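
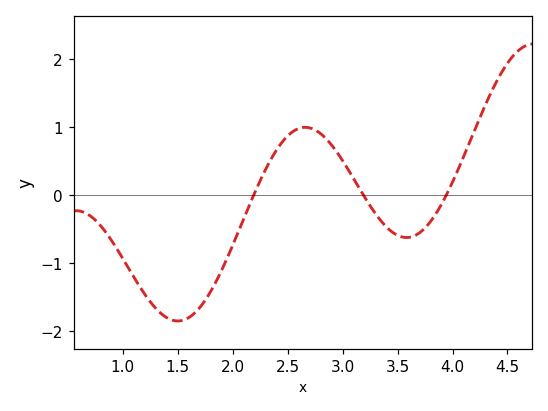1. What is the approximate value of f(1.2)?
-1.45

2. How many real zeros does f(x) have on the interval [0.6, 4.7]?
3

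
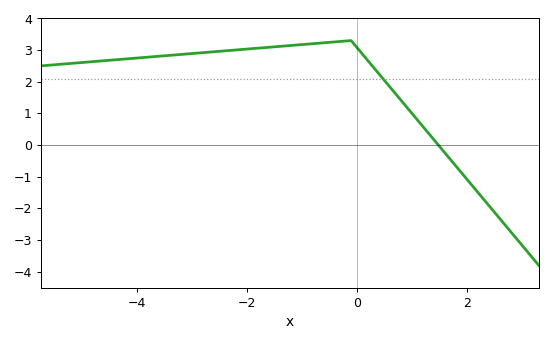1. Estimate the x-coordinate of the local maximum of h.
-0.2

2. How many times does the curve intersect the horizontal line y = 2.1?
1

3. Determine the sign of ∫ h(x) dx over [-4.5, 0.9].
positive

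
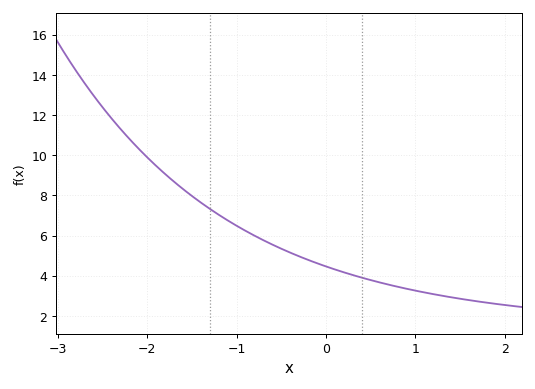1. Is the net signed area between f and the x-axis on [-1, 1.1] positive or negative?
positive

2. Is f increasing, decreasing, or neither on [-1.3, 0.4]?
decreasing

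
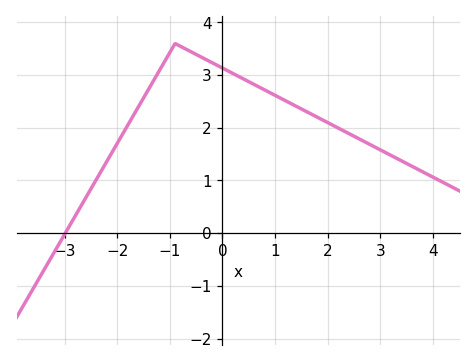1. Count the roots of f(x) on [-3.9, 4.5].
1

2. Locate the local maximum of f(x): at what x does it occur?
-0.898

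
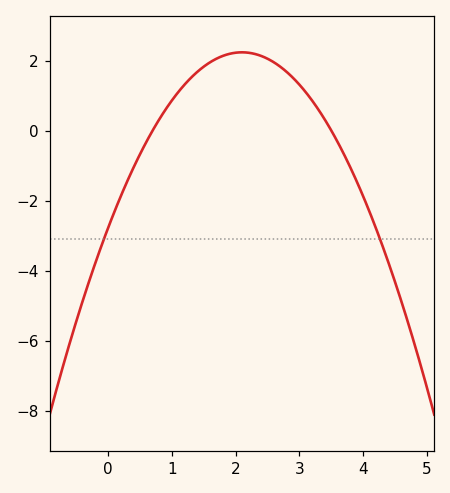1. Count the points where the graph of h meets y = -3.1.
2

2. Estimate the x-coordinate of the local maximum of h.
2.1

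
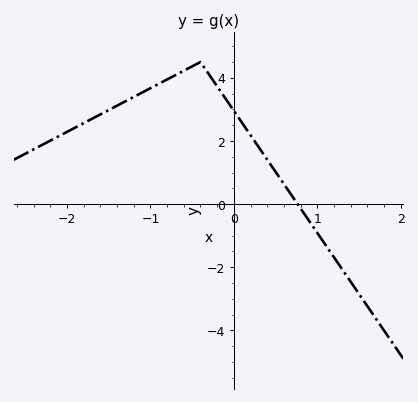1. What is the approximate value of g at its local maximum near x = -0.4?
4.5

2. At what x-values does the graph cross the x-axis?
0.764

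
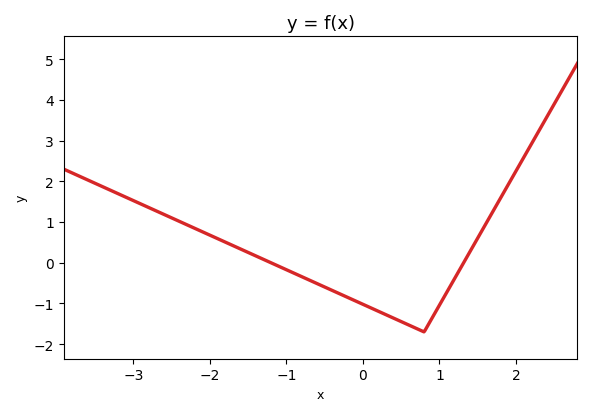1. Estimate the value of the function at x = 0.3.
-1.28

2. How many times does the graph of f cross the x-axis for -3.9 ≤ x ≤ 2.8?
2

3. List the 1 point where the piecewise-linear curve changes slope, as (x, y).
(0.8, -1.7)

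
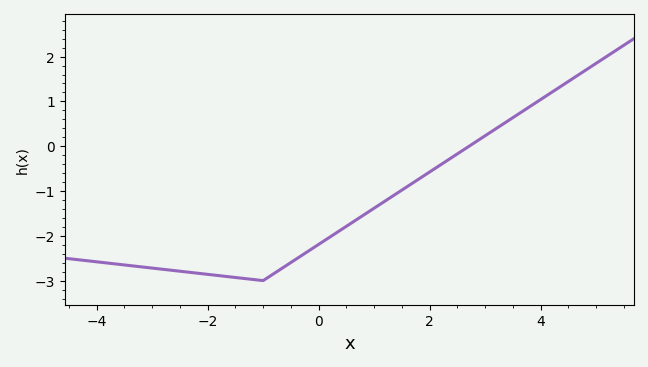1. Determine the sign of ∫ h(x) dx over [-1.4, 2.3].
negative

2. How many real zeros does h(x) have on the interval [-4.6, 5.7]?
1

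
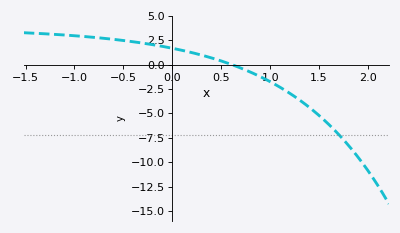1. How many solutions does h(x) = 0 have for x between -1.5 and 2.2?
1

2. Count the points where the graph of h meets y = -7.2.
1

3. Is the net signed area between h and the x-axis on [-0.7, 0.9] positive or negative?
positive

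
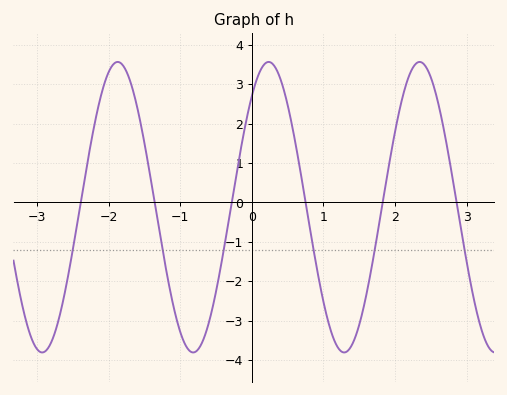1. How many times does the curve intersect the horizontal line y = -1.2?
6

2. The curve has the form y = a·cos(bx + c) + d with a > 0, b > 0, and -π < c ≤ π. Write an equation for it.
y = 3.69cos(2.98x - 0.702) - 0.12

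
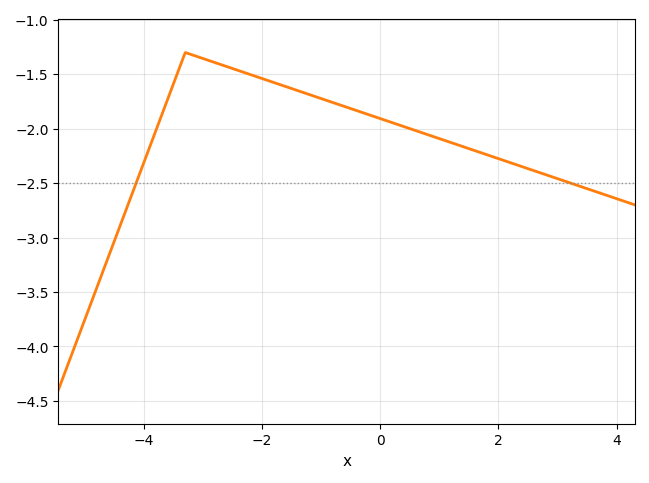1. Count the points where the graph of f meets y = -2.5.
2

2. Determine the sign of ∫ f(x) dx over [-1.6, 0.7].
negative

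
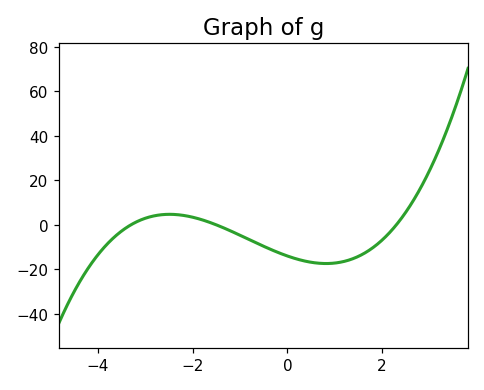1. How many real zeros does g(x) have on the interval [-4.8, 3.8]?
3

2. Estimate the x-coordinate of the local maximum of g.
-2.48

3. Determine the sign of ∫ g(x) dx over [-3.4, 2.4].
negative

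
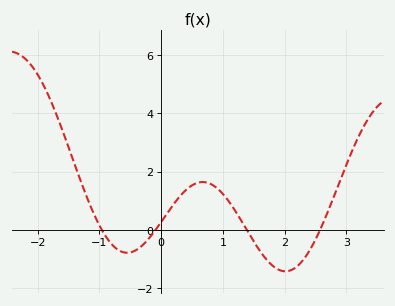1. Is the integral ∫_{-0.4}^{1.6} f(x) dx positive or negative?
positive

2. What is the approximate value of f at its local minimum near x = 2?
-1.4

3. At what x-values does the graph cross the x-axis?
-1, -0.1, 1.4, 2.6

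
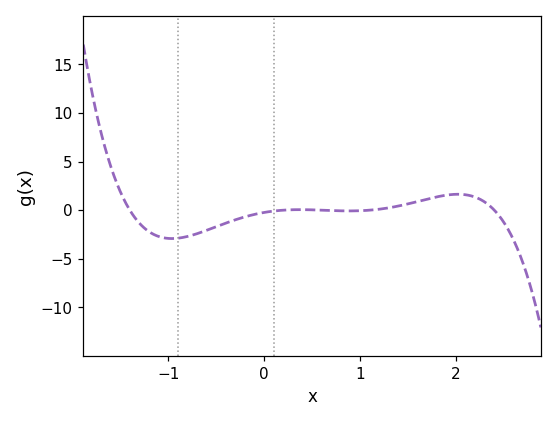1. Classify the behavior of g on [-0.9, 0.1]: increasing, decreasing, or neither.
increasing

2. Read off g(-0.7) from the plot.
-2.5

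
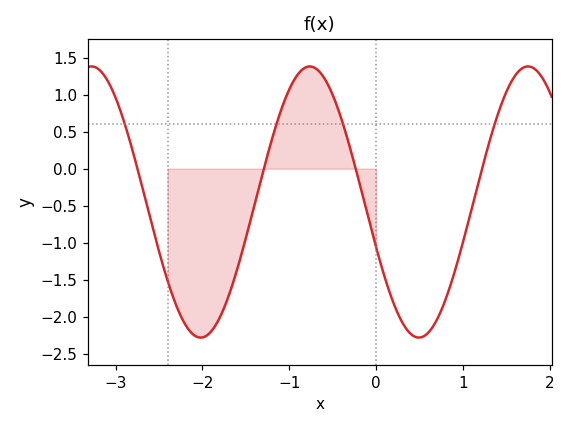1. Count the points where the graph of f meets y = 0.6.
4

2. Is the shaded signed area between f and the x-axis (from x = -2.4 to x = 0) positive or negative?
negative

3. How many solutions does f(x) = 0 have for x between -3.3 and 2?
4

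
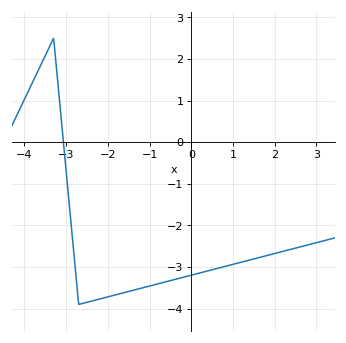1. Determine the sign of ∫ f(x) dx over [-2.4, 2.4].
negative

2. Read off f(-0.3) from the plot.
-3.3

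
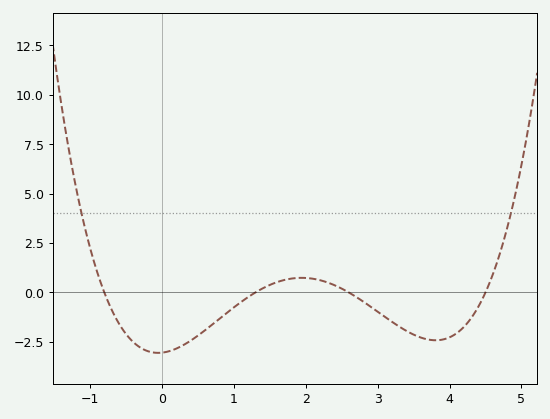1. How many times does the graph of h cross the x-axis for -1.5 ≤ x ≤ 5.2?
4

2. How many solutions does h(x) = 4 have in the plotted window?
2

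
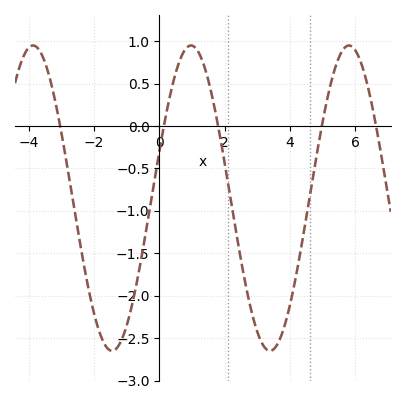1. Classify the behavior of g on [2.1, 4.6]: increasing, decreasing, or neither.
neither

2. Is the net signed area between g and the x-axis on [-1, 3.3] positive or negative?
negative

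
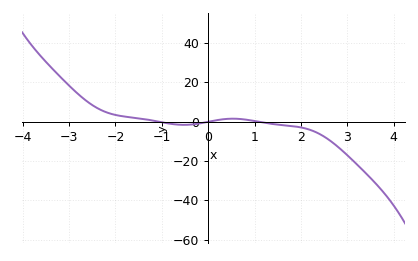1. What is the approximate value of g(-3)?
18.3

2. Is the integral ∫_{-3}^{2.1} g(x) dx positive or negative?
positive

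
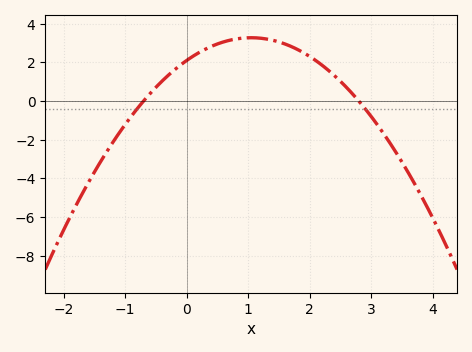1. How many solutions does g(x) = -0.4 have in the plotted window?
2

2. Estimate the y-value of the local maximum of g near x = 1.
3.2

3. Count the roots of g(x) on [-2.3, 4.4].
2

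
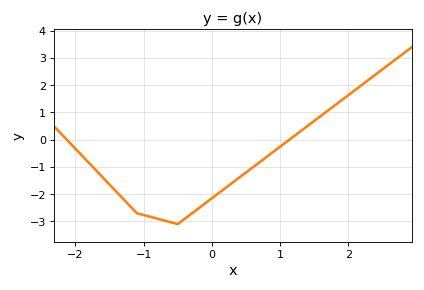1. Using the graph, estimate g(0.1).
-2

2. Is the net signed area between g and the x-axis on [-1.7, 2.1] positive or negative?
negative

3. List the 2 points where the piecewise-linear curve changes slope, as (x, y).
(-1.1, -2.7); (-0.5, -3.1)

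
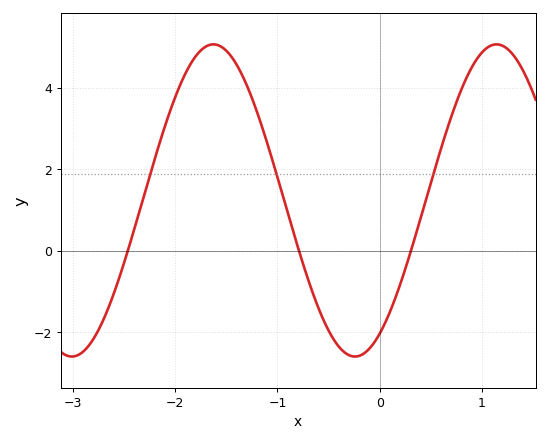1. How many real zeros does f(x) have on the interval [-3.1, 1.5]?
3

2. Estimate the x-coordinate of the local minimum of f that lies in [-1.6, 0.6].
-0.2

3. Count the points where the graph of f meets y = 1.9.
3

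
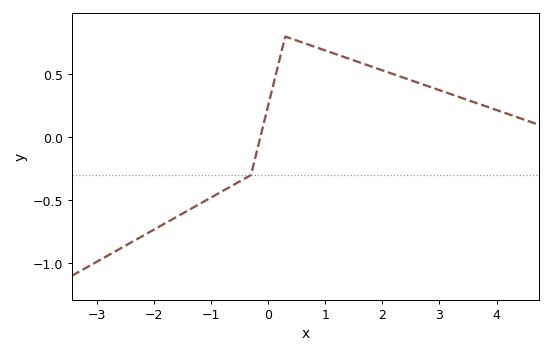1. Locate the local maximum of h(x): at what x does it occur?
0.4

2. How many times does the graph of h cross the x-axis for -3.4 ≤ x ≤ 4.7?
1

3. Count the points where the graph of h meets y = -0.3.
1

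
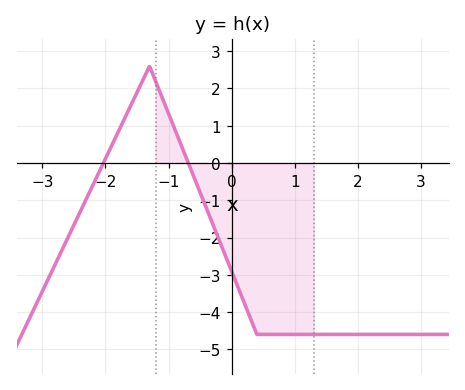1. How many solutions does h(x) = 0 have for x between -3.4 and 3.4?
2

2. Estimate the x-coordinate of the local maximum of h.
-1.3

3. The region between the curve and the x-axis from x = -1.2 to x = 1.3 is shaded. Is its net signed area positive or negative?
negative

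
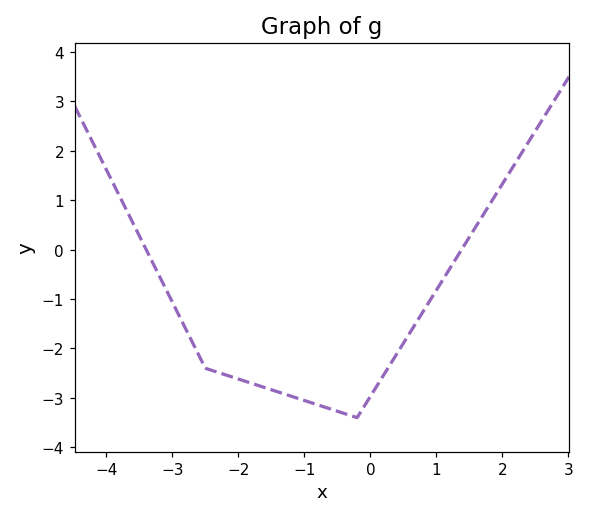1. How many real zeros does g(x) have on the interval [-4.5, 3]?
2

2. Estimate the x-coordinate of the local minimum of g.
-0.2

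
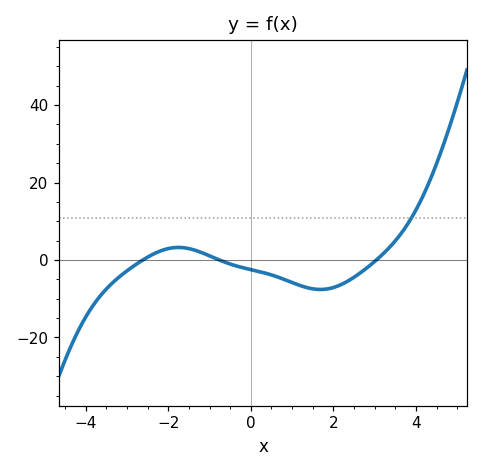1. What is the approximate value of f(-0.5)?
-2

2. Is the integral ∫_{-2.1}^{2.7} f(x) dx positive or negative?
negative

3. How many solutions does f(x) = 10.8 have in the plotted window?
1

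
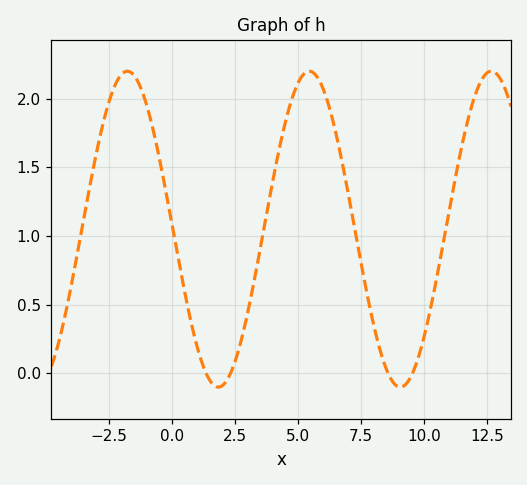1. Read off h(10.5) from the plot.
0.699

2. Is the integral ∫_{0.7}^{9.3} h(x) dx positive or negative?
positive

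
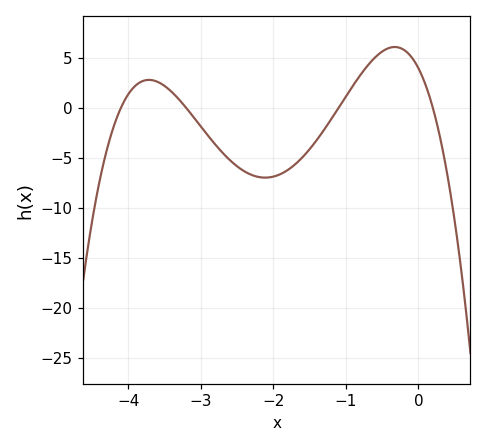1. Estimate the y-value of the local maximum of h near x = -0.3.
6.09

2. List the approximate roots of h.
-4.1, -3.2, -1.1, 0.2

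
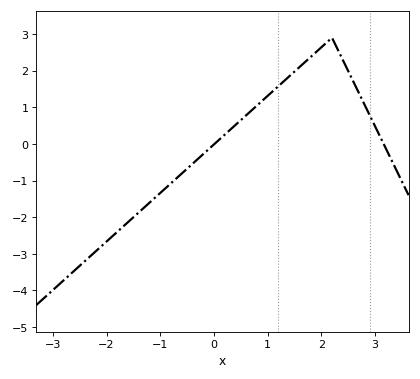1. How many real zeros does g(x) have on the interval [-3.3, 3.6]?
2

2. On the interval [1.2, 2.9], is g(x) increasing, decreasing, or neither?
neither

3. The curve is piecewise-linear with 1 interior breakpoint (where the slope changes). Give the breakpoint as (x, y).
(2.2, 2.9)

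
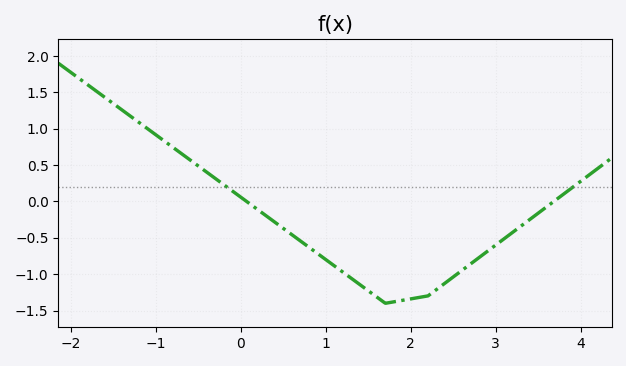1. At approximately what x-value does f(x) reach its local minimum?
1.7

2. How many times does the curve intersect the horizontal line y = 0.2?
2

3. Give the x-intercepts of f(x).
0.068, 3.68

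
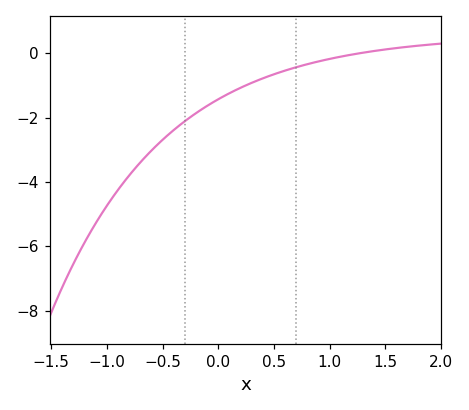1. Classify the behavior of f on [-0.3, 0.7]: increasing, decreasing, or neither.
increasing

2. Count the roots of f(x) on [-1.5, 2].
1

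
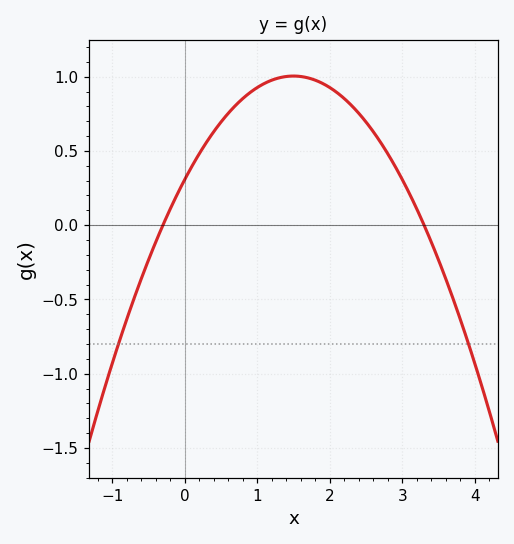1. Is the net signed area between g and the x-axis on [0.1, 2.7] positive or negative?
positive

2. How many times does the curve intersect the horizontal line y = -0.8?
2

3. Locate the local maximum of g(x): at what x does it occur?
1.5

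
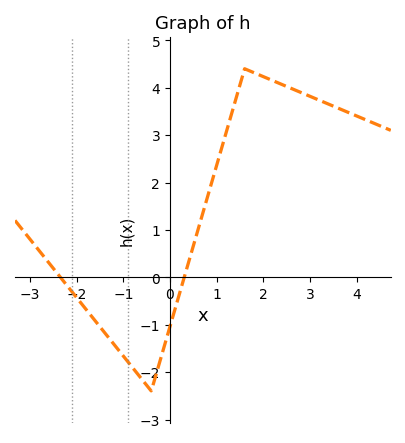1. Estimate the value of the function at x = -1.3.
-1.29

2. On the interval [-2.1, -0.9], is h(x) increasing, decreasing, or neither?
decreasing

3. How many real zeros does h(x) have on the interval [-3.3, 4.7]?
2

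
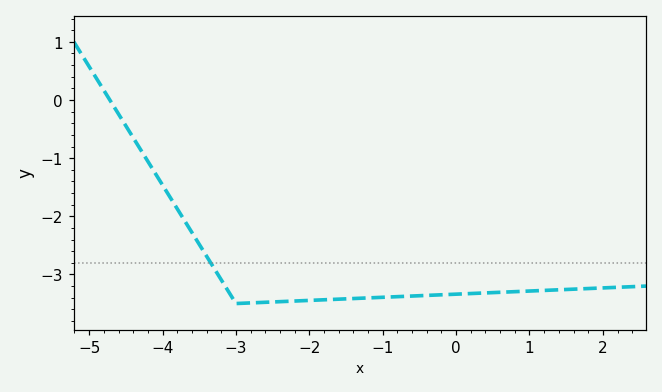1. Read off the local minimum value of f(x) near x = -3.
-3.5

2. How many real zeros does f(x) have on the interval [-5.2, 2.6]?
1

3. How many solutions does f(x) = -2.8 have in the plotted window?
1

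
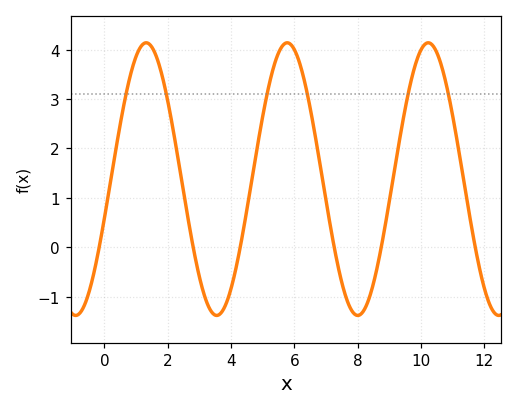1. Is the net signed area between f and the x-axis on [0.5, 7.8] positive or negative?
positive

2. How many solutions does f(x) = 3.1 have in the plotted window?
6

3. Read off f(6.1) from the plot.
3.9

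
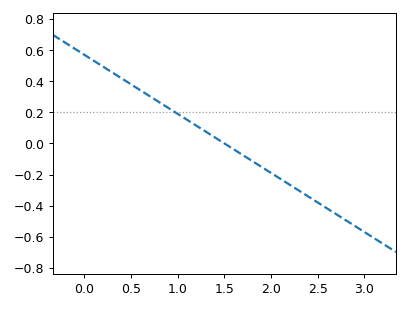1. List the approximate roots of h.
1.5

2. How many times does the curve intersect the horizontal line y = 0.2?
1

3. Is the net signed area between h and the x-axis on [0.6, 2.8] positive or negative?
negative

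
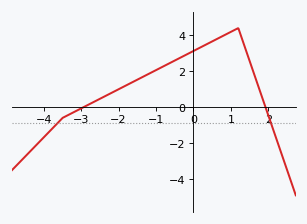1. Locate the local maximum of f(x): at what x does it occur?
1.2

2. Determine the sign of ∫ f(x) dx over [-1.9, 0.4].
positive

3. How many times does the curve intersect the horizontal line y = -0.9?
2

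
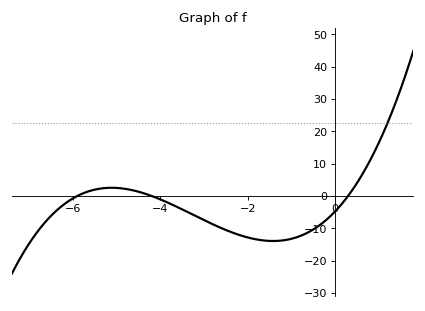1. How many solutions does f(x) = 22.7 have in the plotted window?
1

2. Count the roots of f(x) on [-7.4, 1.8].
3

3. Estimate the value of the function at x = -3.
-7.46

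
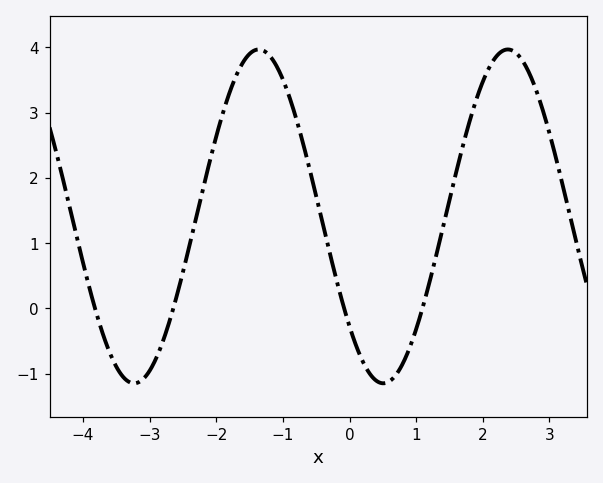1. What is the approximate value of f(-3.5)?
-0.897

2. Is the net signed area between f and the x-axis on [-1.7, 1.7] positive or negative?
positive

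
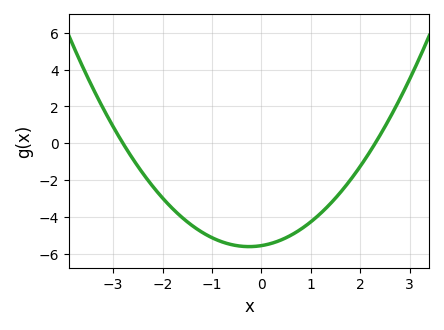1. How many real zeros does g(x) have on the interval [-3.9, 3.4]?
2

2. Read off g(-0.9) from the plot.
-5.23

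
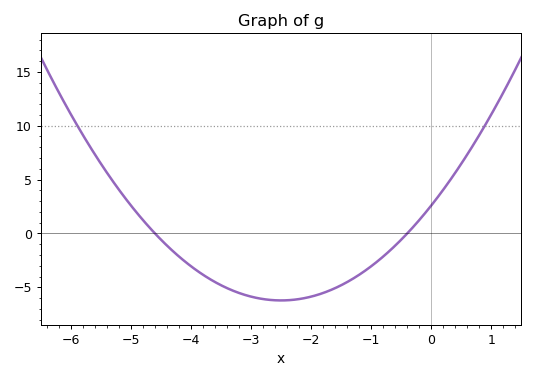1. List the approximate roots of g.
-4.6, -0.4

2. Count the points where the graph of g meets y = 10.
2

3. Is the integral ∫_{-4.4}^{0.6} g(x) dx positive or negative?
negative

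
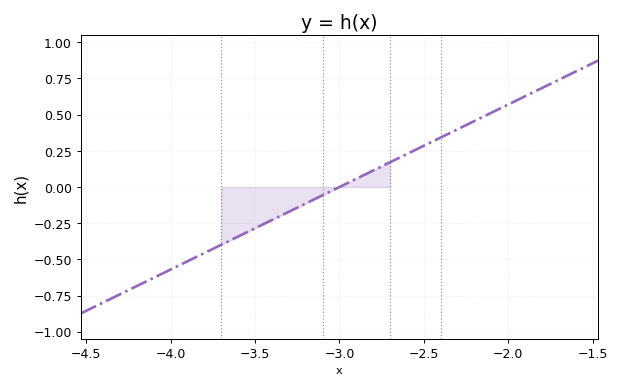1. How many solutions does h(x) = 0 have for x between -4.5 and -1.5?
1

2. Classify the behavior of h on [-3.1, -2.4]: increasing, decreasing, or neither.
increasing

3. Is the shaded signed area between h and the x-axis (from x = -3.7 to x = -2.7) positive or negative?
negative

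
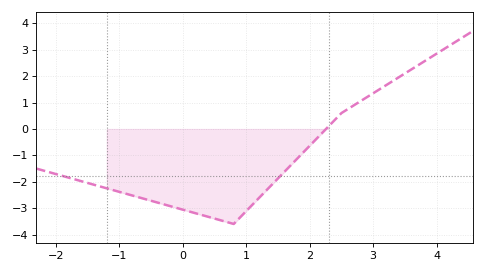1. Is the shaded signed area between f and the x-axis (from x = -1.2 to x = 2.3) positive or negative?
negative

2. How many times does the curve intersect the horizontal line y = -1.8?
2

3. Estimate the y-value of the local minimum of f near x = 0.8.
-3.6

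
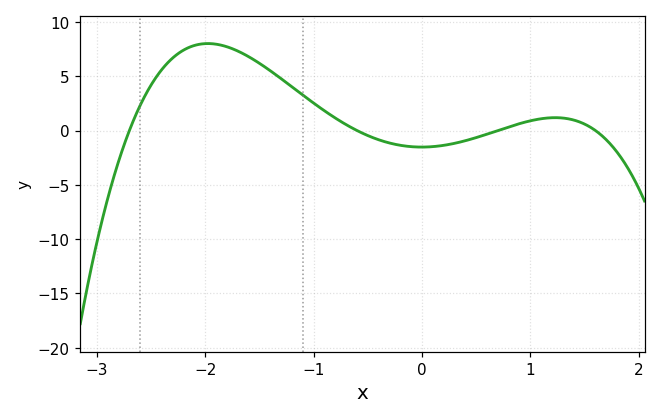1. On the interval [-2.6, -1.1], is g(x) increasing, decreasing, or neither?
neither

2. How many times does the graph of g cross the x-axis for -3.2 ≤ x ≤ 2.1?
4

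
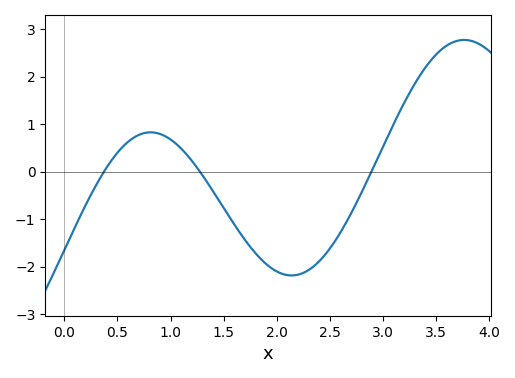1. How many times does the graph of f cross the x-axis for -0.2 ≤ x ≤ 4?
3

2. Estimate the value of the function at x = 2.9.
0.1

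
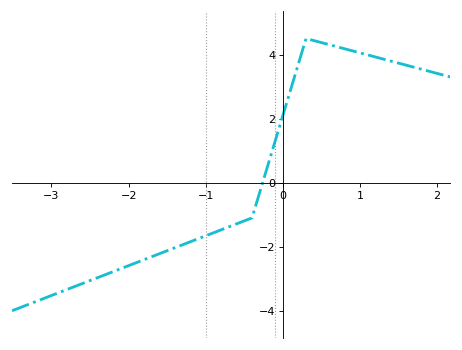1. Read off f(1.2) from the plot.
3.92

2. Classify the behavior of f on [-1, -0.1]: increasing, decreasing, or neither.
increasing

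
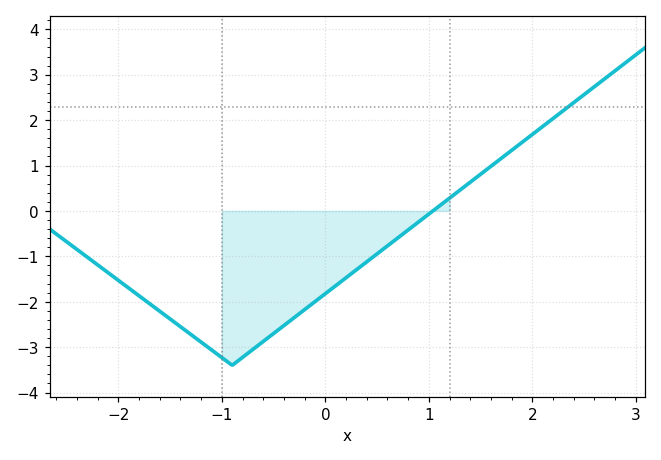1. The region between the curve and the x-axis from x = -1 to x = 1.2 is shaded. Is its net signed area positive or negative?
negative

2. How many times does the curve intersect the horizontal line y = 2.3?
1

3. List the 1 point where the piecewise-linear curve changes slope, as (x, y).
(-0.9, -3.4)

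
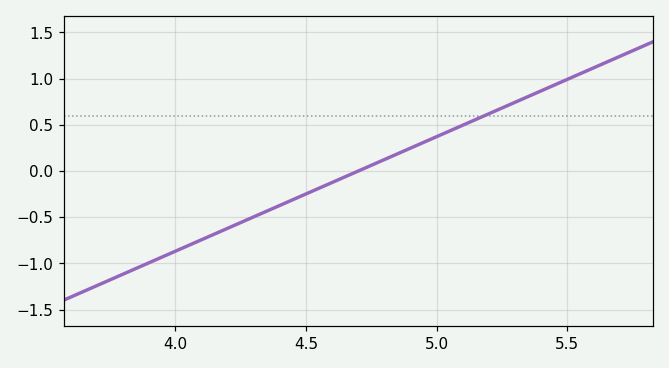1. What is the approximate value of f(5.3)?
0.75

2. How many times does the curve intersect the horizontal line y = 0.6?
1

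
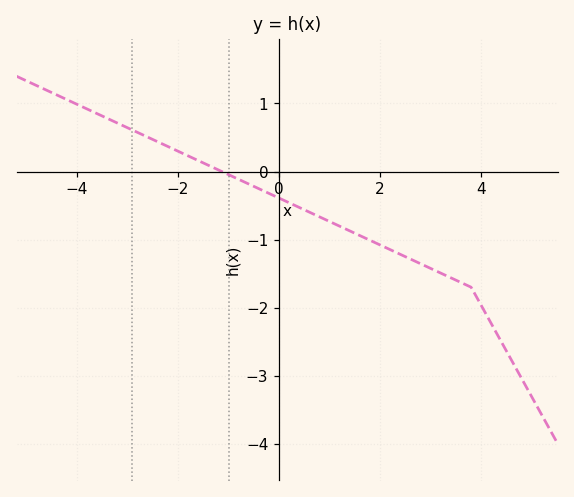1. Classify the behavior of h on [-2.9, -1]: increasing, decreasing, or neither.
decreasing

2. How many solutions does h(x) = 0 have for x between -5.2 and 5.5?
1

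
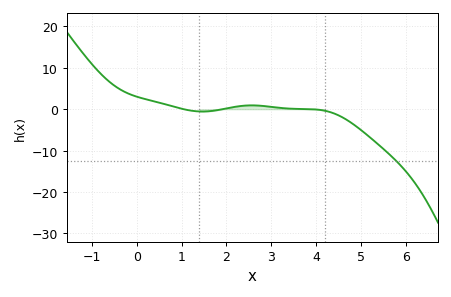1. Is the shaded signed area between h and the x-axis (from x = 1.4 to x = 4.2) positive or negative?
positive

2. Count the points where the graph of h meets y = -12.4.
1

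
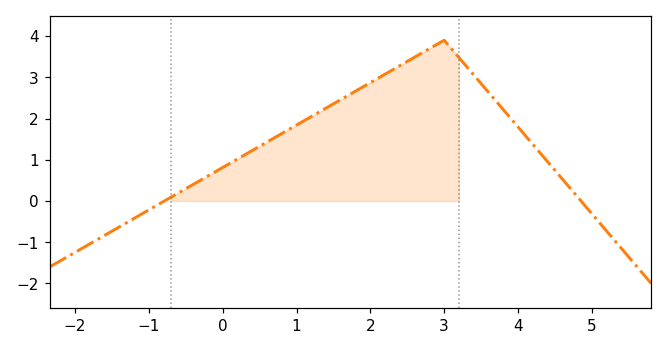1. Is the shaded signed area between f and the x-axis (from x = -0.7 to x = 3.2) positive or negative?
positive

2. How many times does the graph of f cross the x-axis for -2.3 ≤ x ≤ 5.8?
2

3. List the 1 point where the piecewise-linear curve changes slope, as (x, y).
(3, 3.9)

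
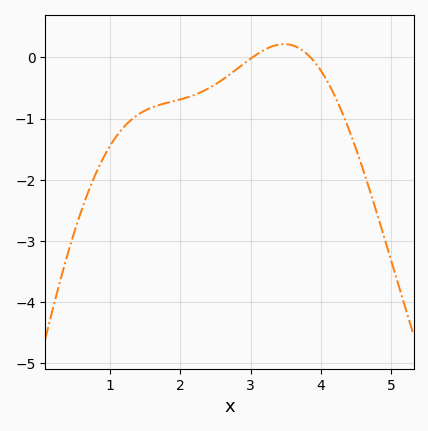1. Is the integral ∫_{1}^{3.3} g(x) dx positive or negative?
negative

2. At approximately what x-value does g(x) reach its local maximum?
3.5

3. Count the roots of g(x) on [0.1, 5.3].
2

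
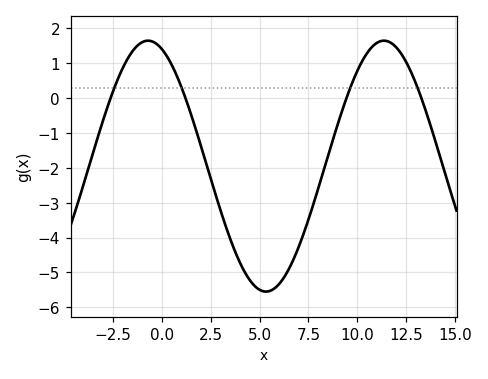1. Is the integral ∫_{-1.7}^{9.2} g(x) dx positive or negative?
negative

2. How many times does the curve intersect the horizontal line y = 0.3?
4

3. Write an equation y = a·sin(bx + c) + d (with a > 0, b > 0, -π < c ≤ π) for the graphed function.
y = 3.6sin(0.52x + 1.94) - 1.95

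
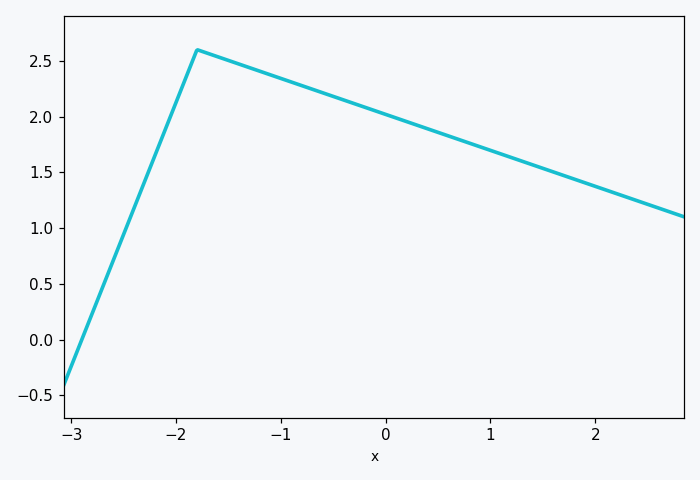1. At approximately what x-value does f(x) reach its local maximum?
-1.8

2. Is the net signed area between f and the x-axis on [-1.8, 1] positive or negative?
positive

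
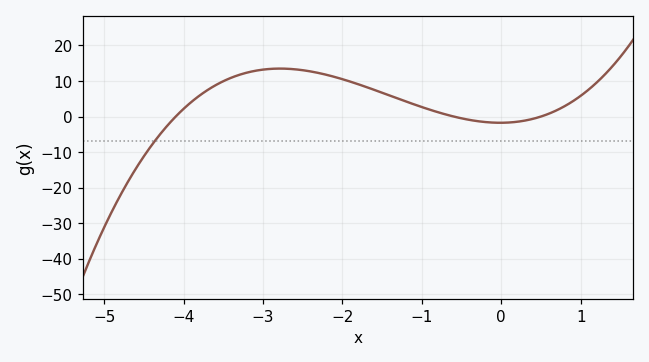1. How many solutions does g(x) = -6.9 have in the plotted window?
1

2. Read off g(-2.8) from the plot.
13.5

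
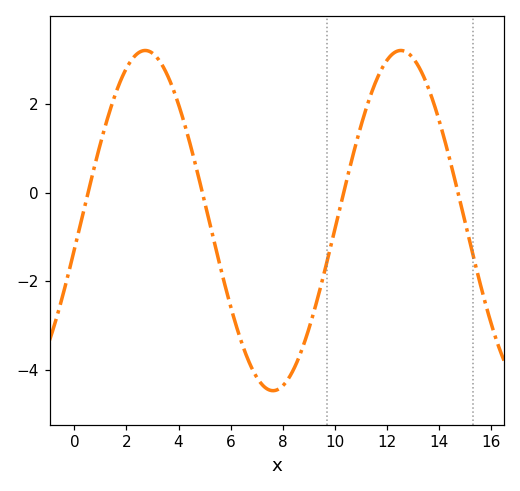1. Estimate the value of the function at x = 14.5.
0.559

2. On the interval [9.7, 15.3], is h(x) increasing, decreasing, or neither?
neither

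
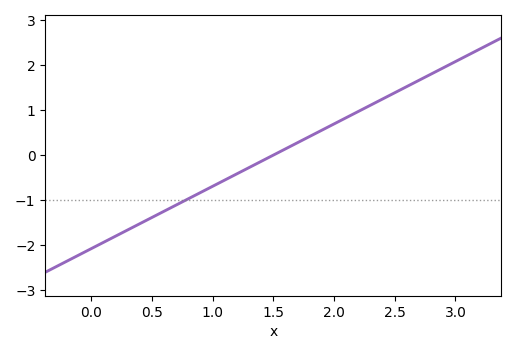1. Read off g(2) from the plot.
0.7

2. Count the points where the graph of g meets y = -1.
1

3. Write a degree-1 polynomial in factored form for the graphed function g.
y = 1.39(x - 1.5)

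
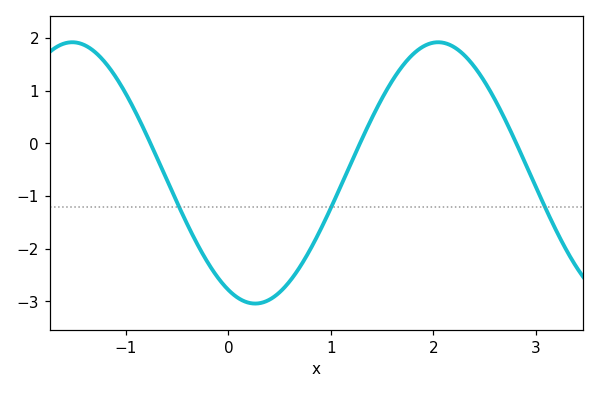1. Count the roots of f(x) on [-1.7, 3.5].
3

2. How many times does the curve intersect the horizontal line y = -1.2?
3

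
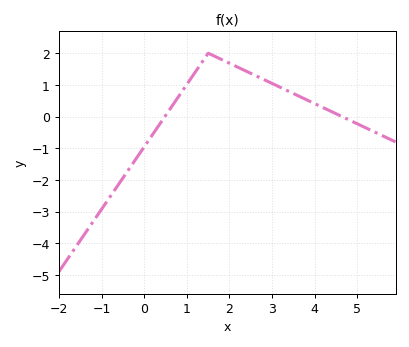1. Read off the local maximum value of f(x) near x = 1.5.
2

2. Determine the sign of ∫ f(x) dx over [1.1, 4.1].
positive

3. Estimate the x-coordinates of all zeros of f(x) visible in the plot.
0.482, 4.64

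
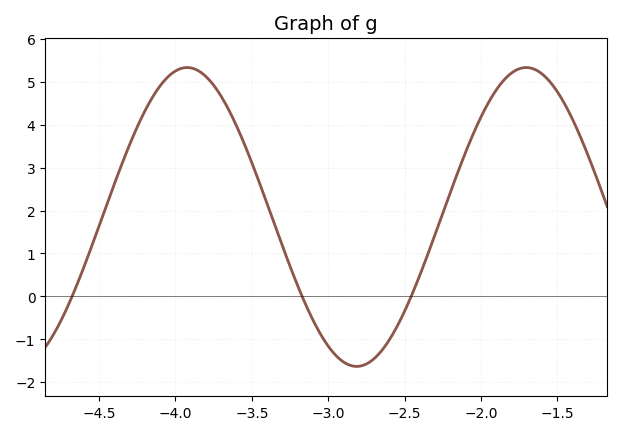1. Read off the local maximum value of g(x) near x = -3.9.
5.33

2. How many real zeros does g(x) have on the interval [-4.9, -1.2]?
3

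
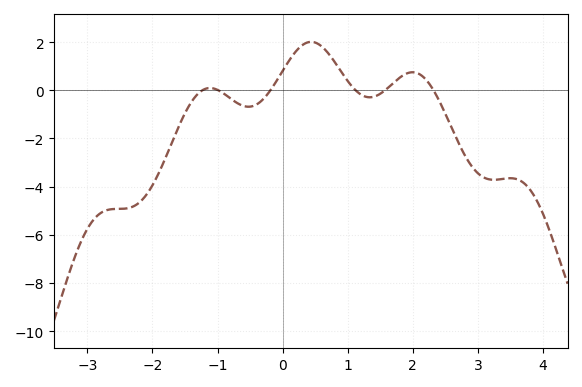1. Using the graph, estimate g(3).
-3.4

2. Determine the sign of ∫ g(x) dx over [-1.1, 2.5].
positive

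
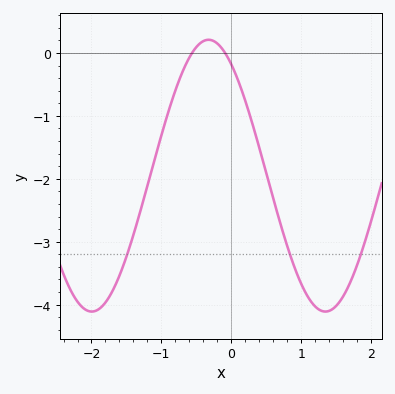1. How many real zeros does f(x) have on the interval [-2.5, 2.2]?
2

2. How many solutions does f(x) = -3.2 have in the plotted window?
3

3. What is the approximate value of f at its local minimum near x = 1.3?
-4.11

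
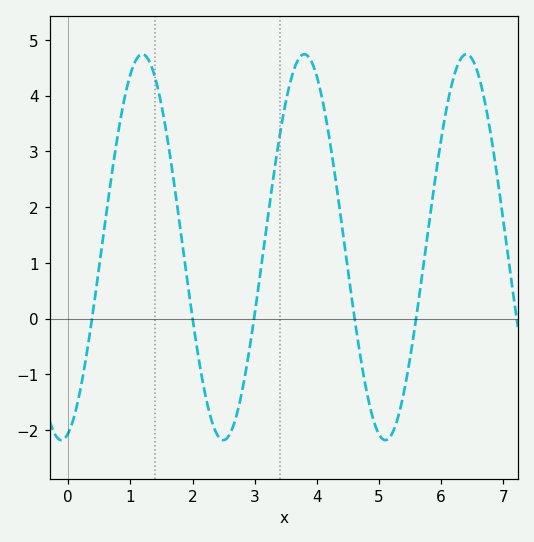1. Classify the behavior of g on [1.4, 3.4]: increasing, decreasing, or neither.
neither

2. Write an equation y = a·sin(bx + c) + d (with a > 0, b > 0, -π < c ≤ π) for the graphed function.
y = 3.46sin(2.41x - 1.3) + 1.28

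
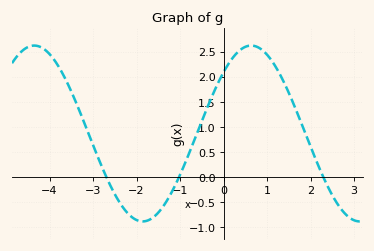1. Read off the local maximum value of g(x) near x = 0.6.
2.62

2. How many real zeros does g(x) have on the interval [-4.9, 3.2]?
3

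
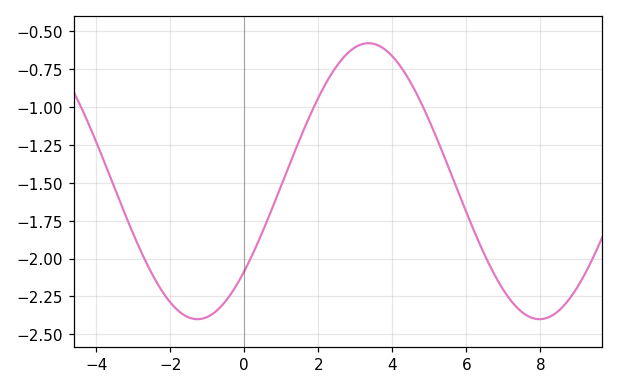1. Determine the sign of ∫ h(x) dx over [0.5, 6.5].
negative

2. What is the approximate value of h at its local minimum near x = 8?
-2.4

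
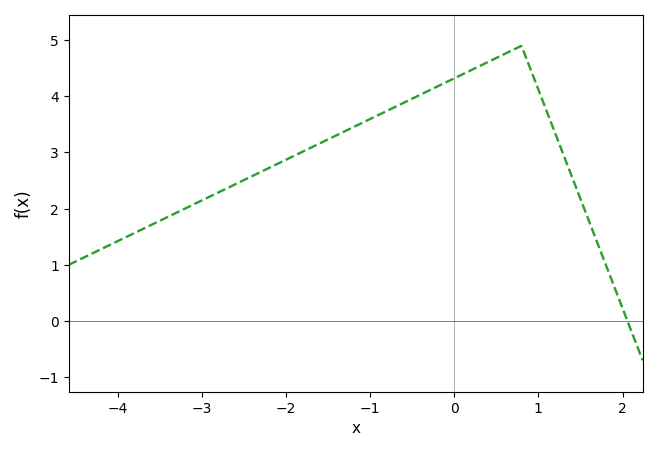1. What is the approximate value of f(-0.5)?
3.96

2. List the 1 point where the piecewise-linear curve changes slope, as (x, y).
(0.8, 4.9)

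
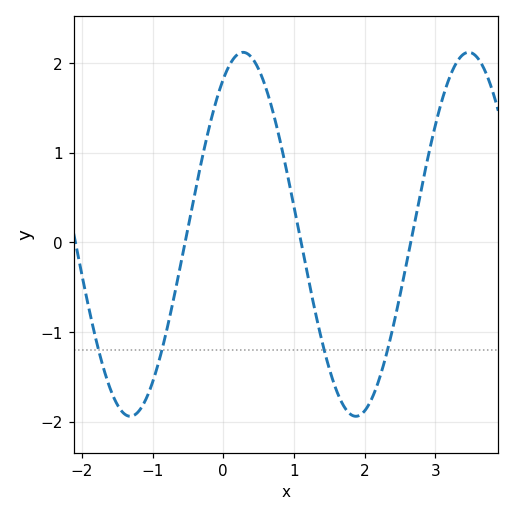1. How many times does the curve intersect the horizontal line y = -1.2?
4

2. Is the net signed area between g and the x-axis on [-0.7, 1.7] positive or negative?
positive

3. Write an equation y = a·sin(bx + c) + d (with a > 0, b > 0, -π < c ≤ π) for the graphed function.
y = 2.03sin(1.97x + 1.02) + 0.09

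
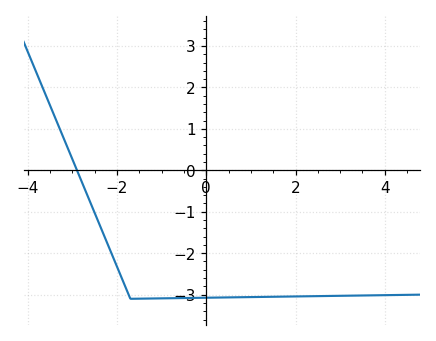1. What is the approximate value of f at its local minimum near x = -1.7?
-3.1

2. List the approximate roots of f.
-2.8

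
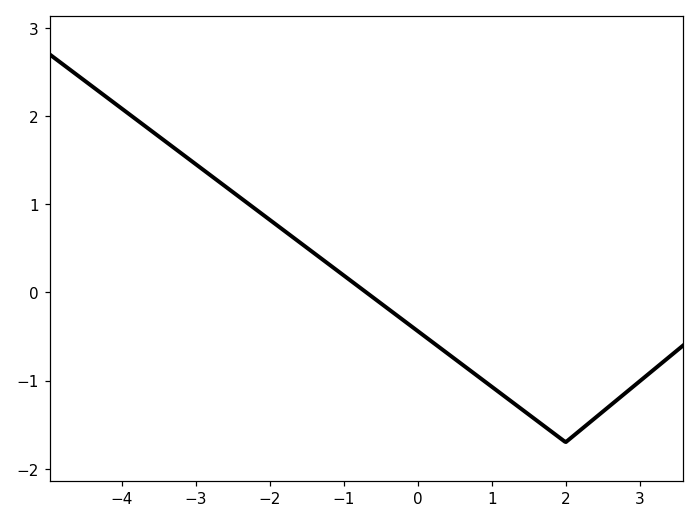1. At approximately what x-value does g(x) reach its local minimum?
2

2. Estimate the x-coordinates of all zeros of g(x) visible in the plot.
-0.6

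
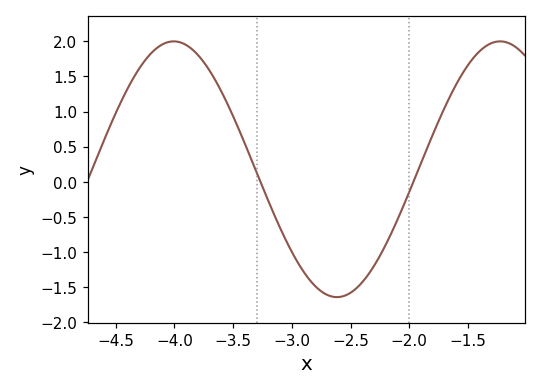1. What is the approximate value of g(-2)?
-0.143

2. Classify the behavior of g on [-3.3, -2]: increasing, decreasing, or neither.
neither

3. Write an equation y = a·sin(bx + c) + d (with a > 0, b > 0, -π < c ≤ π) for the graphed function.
y = 1.82sin(2.26x - 1.94) + 0.18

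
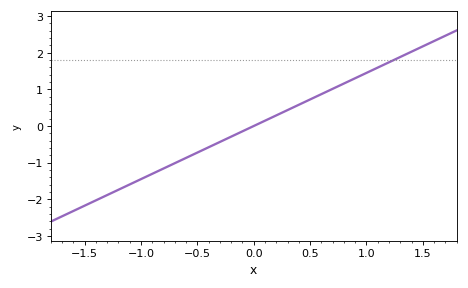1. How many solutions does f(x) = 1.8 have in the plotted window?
1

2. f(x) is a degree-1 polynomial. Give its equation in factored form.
y = 1.45(x - 0)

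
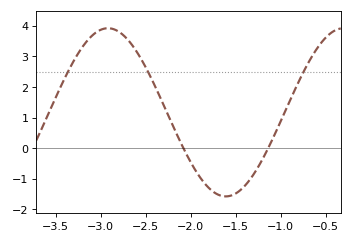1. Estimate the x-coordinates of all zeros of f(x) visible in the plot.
-2.08, -1.14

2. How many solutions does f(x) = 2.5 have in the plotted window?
3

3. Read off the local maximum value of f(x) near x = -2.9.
3.92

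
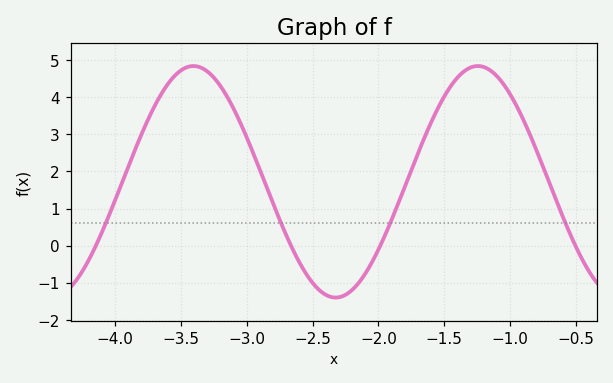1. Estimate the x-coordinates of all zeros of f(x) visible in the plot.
-4.14, -2.66, -1.99, -0.505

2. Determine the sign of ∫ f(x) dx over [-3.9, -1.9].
positive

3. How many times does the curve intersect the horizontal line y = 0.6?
4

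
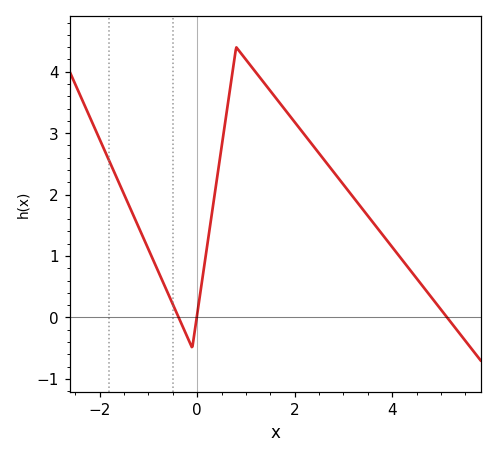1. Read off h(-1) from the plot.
1.11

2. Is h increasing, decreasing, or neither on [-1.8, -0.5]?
decreasing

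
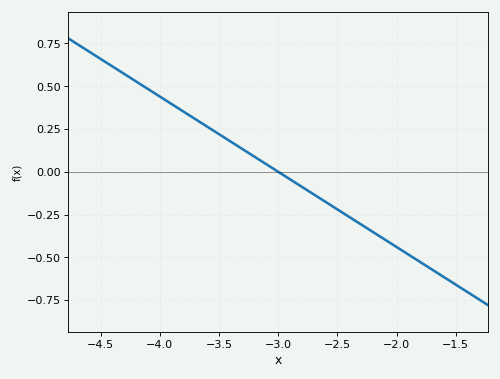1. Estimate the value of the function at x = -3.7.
0.308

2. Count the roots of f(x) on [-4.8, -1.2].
1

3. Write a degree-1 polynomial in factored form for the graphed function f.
y = -0.44(x + 3)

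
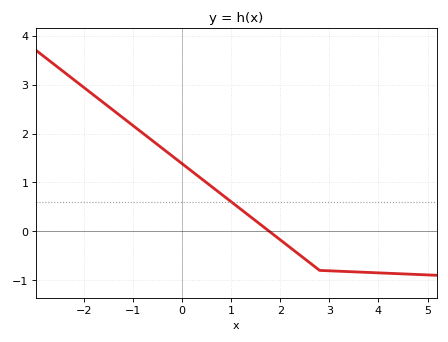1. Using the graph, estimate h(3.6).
-0.834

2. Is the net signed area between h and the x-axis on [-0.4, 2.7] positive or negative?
positive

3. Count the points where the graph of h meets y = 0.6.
1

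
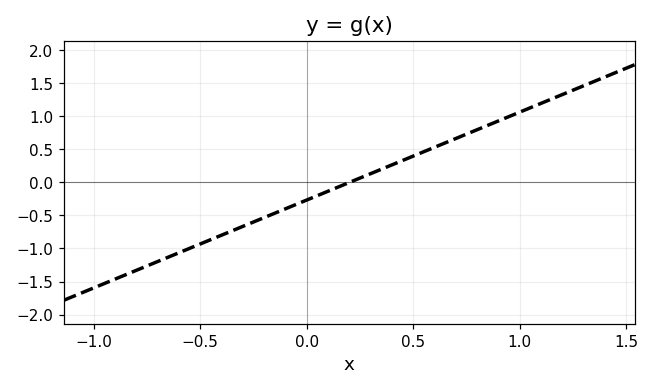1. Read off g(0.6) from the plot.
0.532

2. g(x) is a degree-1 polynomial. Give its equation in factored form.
y = 1.33(x - 0.2)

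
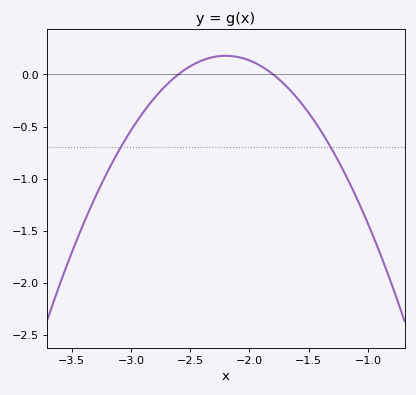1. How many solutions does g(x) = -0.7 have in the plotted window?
2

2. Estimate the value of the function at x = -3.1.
-0.728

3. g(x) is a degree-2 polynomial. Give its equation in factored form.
y = -1.12(x + 2.6)(x + 1.8)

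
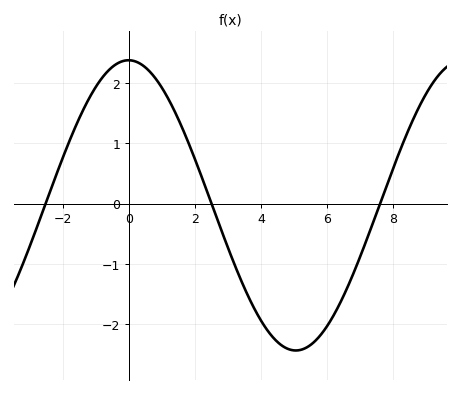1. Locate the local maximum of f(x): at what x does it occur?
-0.013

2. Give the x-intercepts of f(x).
-2.53, 2.5, 7.6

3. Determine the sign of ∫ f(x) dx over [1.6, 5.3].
negative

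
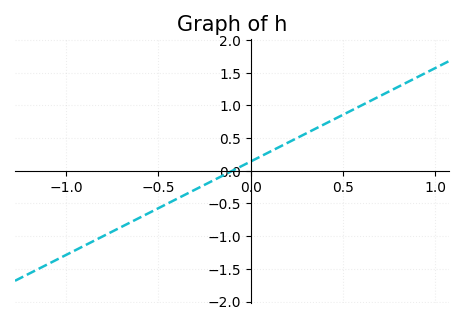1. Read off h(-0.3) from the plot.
-0.286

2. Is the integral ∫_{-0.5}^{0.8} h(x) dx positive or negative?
positive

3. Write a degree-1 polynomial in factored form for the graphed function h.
y = 1.43(x + 0.1)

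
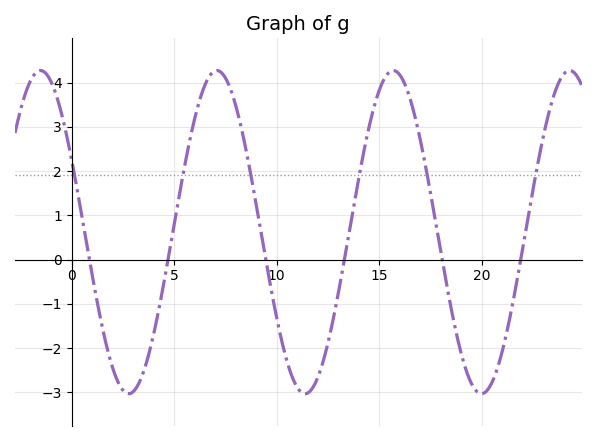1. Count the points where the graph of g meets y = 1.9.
6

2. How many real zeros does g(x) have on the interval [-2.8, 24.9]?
6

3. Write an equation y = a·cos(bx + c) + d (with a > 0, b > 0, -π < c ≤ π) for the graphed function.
y = 3.65cos(0.73x + 1.1) + 0.62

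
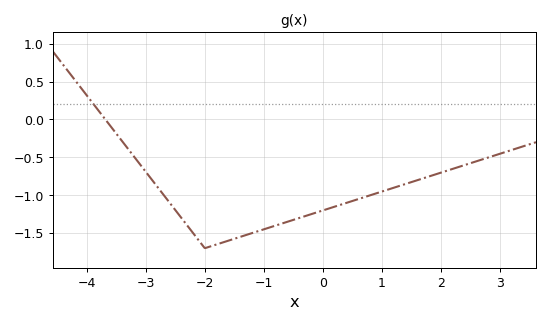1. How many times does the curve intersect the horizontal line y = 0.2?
1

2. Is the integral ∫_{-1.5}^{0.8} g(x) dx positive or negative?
negative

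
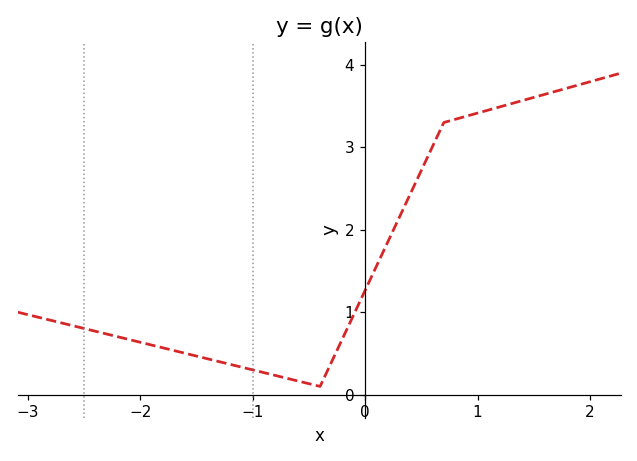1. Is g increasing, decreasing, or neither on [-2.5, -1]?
decreasing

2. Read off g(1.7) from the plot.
3.68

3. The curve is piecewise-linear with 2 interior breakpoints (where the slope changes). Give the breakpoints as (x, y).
(-0.4, 0.1); (0.7, 3.3)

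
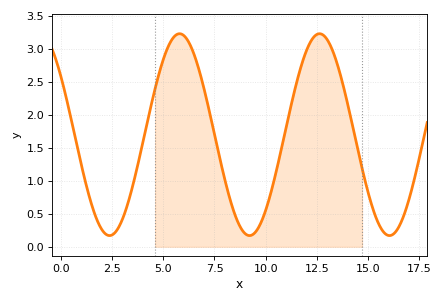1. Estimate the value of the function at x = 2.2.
0.2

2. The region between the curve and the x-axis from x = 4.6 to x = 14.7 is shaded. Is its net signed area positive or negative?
positive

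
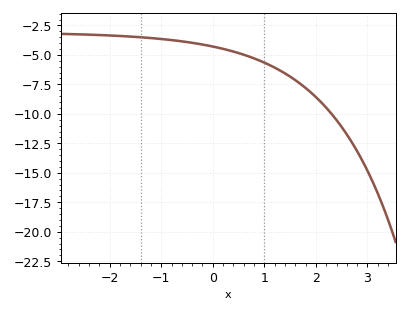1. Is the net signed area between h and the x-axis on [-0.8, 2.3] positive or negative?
negative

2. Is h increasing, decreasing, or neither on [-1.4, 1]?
decreasing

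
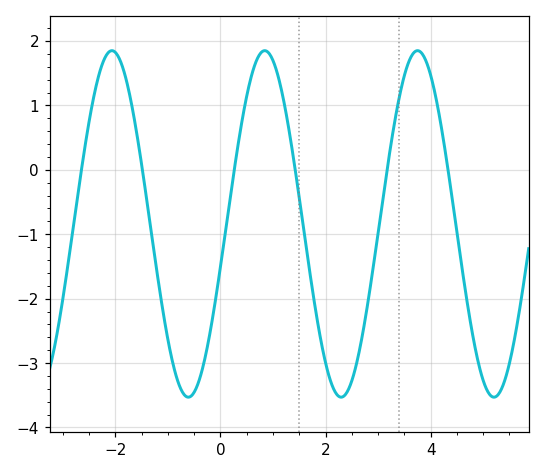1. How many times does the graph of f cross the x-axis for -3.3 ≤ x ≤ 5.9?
6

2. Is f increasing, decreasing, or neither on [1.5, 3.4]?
neither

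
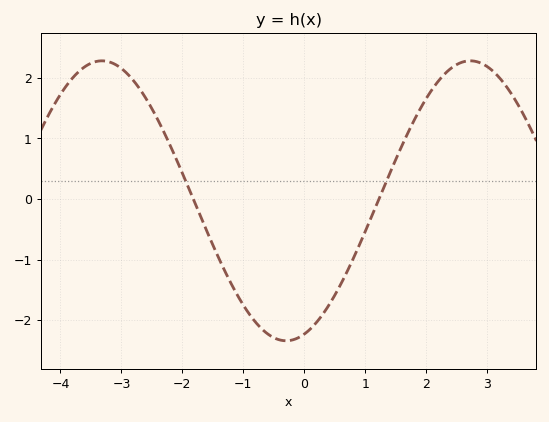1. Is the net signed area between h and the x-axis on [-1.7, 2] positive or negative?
negative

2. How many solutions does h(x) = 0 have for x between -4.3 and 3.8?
2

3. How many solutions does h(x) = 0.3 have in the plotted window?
2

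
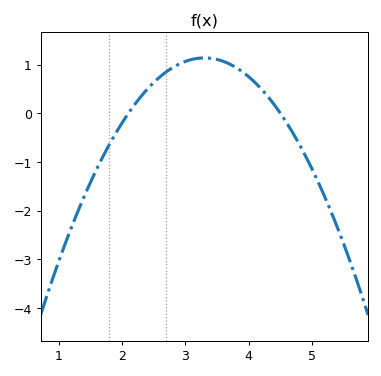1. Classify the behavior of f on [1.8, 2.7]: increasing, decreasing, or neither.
increasing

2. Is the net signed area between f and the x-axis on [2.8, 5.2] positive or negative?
positive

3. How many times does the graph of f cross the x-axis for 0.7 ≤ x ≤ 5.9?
2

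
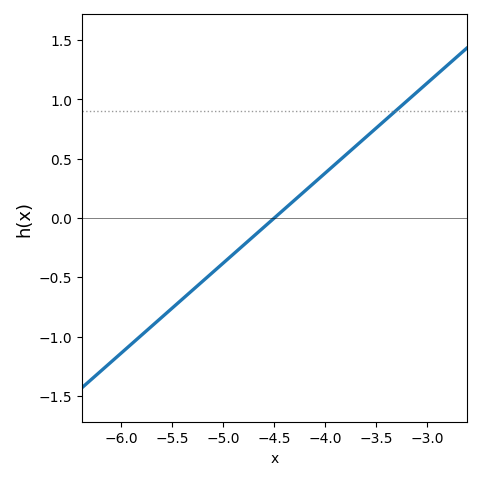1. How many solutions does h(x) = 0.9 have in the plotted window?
1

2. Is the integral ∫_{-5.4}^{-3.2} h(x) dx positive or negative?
positive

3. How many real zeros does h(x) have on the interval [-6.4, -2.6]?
1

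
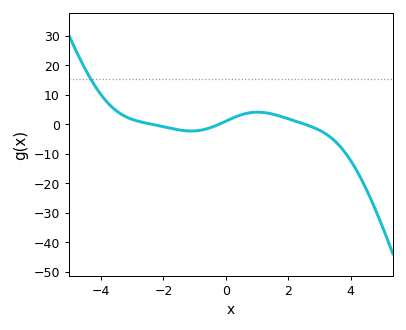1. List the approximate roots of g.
-2.4, -0.212, 2.52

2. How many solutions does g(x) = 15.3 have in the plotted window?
1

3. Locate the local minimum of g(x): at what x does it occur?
-1.11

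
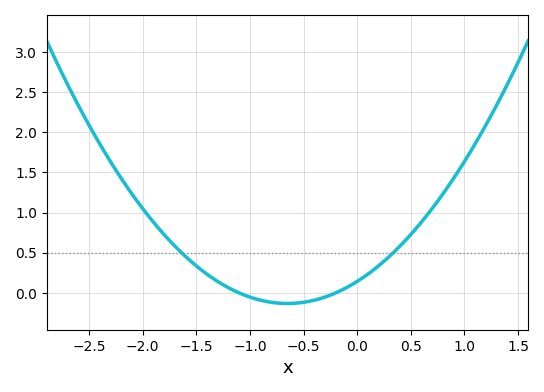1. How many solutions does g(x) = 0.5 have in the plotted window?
2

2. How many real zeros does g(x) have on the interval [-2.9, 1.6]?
2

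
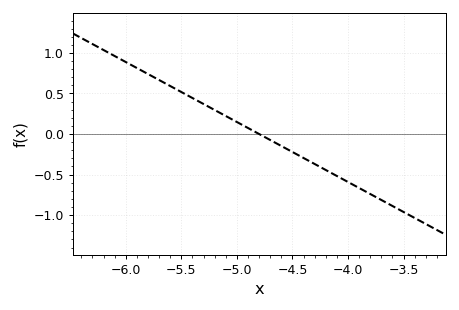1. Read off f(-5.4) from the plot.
0.444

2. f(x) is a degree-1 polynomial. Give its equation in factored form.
y = -0.74(x + 4.8)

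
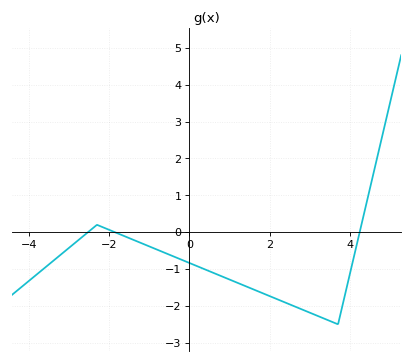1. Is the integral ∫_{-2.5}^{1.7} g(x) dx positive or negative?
negative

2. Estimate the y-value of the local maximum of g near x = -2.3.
0.2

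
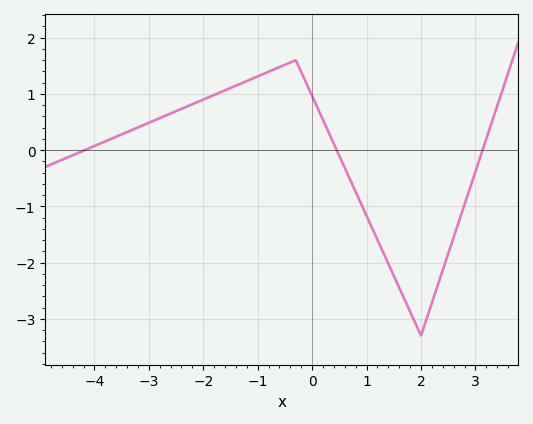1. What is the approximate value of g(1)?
-1.17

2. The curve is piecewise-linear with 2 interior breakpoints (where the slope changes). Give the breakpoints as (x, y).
(-0.3, 1.6); (2, -3.3)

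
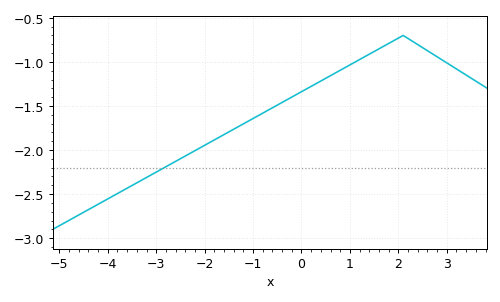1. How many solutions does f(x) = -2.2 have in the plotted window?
1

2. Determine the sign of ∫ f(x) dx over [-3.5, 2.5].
negative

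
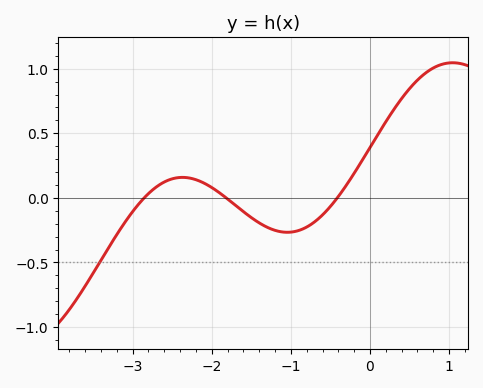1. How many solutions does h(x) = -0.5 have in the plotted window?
1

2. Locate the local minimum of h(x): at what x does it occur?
-1.04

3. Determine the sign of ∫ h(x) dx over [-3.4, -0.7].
negative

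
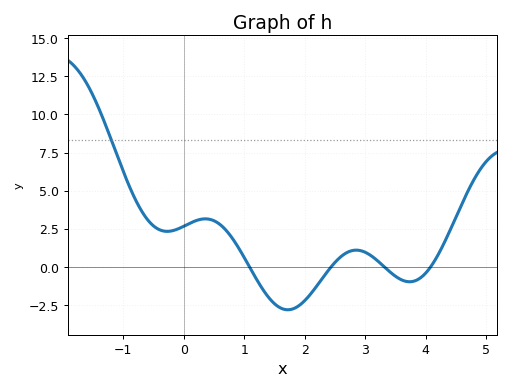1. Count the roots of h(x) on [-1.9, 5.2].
4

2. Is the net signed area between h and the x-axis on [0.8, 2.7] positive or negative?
negative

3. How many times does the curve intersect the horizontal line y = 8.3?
1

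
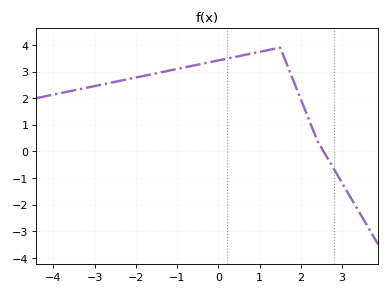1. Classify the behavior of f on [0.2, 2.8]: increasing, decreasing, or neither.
neither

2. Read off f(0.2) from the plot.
3.48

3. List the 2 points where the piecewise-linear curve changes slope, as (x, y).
(1.5, 3.9); (2.4, 0.4)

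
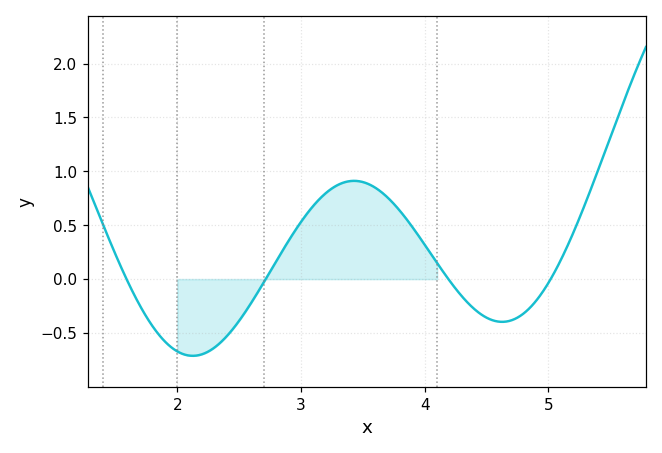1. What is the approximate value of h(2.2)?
-0.7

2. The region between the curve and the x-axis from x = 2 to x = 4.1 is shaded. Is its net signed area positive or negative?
positive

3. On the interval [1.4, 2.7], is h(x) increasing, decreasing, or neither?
neither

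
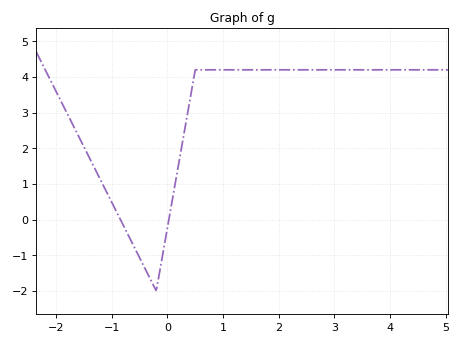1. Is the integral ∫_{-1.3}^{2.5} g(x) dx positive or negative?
positive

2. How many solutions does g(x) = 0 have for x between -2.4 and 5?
2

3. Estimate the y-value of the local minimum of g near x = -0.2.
-2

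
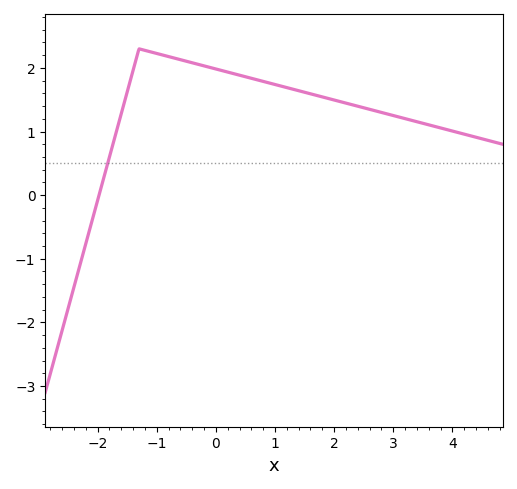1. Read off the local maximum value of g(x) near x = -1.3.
2.3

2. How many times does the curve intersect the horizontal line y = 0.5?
1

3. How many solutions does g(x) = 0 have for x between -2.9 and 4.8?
1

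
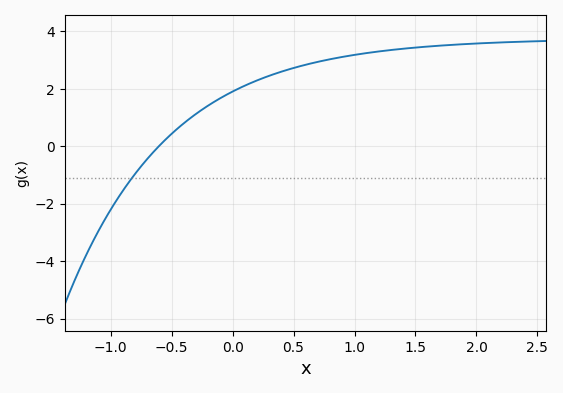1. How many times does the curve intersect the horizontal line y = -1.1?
1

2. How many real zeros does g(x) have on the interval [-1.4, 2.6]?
1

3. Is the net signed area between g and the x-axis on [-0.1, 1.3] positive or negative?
positive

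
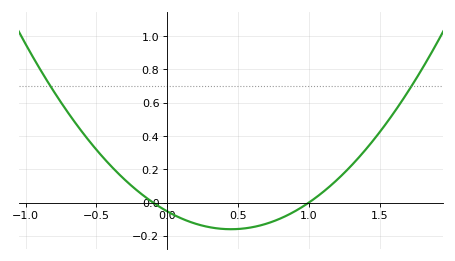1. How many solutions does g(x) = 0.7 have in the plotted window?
2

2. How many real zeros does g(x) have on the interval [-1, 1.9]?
2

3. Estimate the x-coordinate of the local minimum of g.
0.45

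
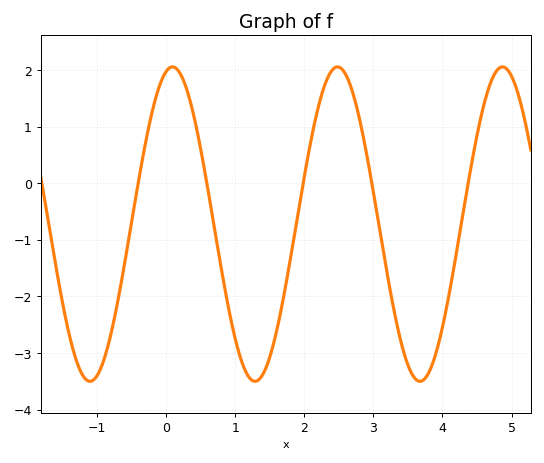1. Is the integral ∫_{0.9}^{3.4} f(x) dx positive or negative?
negative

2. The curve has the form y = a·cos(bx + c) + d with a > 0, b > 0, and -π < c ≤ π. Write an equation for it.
y = 2.78cos(2.63x - 0.24) - 0.72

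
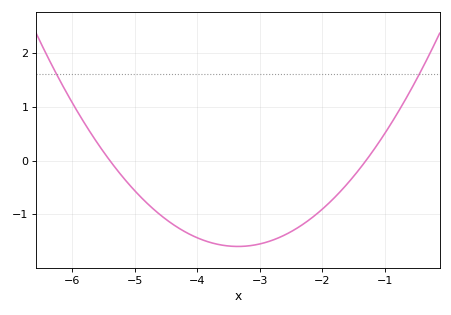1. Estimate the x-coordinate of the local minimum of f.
-3.4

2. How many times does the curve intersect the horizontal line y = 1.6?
2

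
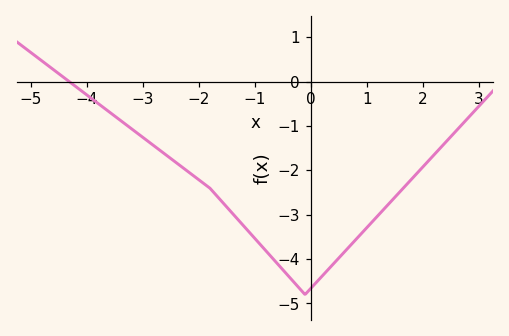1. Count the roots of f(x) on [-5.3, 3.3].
1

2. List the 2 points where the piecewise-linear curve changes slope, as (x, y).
(-1.8, -2.4); (-0.1, -4.8)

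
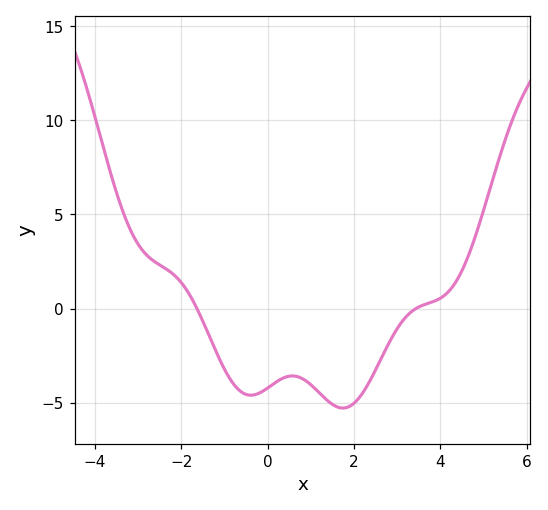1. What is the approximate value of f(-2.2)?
2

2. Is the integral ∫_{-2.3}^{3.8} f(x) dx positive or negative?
negative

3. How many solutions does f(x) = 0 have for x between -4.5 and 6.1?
2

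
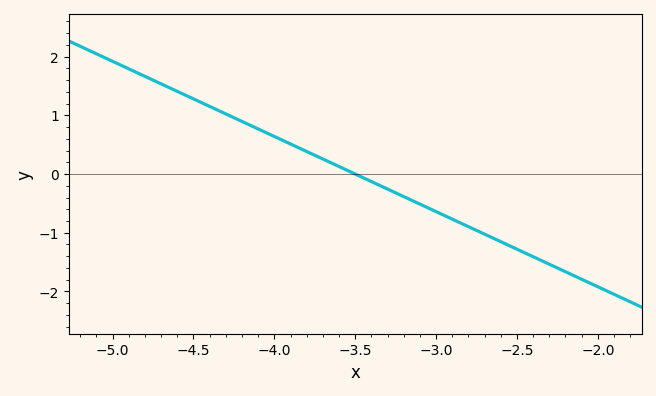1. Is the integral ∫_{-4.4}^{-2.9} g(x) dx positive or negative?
positive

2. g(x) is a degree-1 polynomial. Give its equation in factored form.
y = -1.28(x + 3.5)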